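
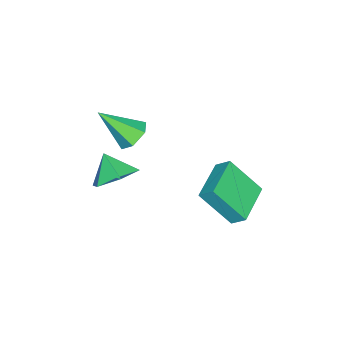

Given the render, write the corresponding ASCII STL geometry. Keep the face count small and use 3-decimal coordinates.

solid 
facet normal 0.344 0.592 -0.729
outer loop
vertex 3.86 -1.281 0.173
vertex 3.26 -1.779 -0.515
vertex 2.893 -0.946 -0.012
endloop
endfacet
facet normal -0.100 0.244 0.965
outer loop
vertex 3.86 -1.281 0.173
vertex 2.893 -0.946 -0.012
vertex 2.84 -2.501 0.375
endloop
endfacet
facet normal 0.344 0.592 -0.729
outer loop
vertex 2.893 -0.946 -0.012
vertex 3.26 -1.779 -0.515
vertex 2.293 -1.444 -0.7
endloop
endfacet
facet normal -0.800 0.170 0.575
outer loop
vertex 2.893 -0.946 -0.012
vertex 2.293 -1.444 -0.7
vertex 2.84 -2.501 0.375
endloop
endfacet
facet normal 0.344 0.592 -0.729
outer loop
vertex 2.293 -1.444 -0.7
vertex 3.26 -1.779 -0.515
vertex 2.66 -2.277 -1.203
endloop
endfacet
facet normal -0.904 -0.424 0.043
outer loop
vertex 2.293 -1.444 -0.7
vertex 2.66 -2.277 -1.203
vertex 2.84 -2.501 0.375
endloop
endfacet
facet normal 0.345 0.591 -0.729
outer loop
vertex 2.66 -2.277 -1.203
vertex 3.26 -1.779 -0.515
vertex 3.627 -2.612 -1.017
endloop
endfacet
facet normal -0.309 -0.946 -0.099
outer loop
vertex 2.66 -2.277 -1.203
vertex 3.627 -2.612 -1.017
vertex 2.84 -2.501 0.375
endloop
endfacet
facet normal 0.345 0.591 -0.729
outer loop
vertex 3.627 -2.612 -1.017
vertex 3.26 -1.779 -0.515
vertex 4.227 -2.114 -0.329
endloop
endfacet
facet normal 0.391 -0.873 0.291
outer loop
vertex 3.627 -2.612 -1.017
vertex 4.227 -2.114 -0.329
vertex 2.84 -2.501 0.375
endloop
endfacet
facet normal 0.345 0.591 -0.729
outer loop
vertex 4.227 -2.114 -0.329
vertex 3.26 -1.779 -0.515
vertex 3.86 -1.281 0.173
endloop
endfacet
facet normal 0.495 -0.278 0.823
outer loop
vertex 4.227 -2.114 -0.329
vertex 3.86 -1.281 0.173
vertex 2.84 -2.501 0.375
endloop
endfacet
facet normal -0.198 0.712 -0.674
outer loop
vertex 3.214 -1.063 1.759
vertex 2.516 -1.348 1.663
vertex 2.64 -0.815 2.19
endloop
endfacet
facet normal 0.654 0.349 0.671
outer loop
vertex 3.214 -1.063 1.759
vertex 2.64 -0.815 2.19
vertex 2.884 -2.672 2.917
endloop
endfacet
facet normal -0.198 0.712 -0.674
outer loop
vertex 2.64 -0.815 2.19
vertex 2.516 -1.348 1.663
vertex 1.942 -1.099 2.095
endloop
endfacet
facet normal -0.256 0.323 0.911
outer loop
vertex 2.64 -0.815 2.19
vertex 1.942 -1.099 2.095
vertex 2.884 -2.672 2.917
endloop
endfacet
facet normal -0.199 0.711 -0.674
outer loop
vertex 1.942 -1.099 2.095
vertex 2.516 -1.348 1.663
vertex 1.818 -1.633 1.568
endloop
endfacet
facet normal -0.845 -0.263 0.465
outer loop
vertex 1.942 -1.099 2.095
vertex 1.818 -1.633 1.568
vertex 2.884 -2.672 2.917
endloop
endfacet
facet normal -0.199 0.712 -0.673
outer loop
vertex 1.818 -1.633 1.568
vertex 2.516 -1.348 1.663
vertex 2.392 -1.881 1.136
endloop
endfacet
facet normal -0.522 -0.823 -0.221
outer loop
vertex 1.818 -1.633 1.568
vertex 2.392 -1.881 1.136
vertex 2.884 -2.672 2.917
endloop
endfacet
facet normal -0.197 0.712 -0.674
outer loop
vertex 2.392 -1.881 1.136
vertex 2.516 -1.348 1.663
vertex 3.09 -1.597 1.232
endloop
endfacet
facet normal 0.388 -0.798 -0.462
outer loop
vertex 2.392 -1.881 1.136
vertex 3.09 -1.597 1.232
vertex 2.884 -2.672 2.917
endloop
endfacet
facet normal -0.198 0.711 -0.674
outer loop
vertex 3.09 -1.597 1.232
vertex 2.516 -1.348 1.663
vertex 3.214 -1.063 1.759
endloop
endfacet
facet normal 0.977 -0.212 -0.016
outer loop
vertex 3.09 -1.597 1.232
vertex 3.214 -1.063 1.759
vertex 2.884 -2.672 2.917
endloop
endfacet
facet normal -0.993 -0.044 0.109
outer loop
vertex -0.255 1.511 -1.31
vertex -0.481 2.825 -2.828
vertex -0.286 0.889 -1.843
endloop
endfacet
facet normal 0.112 -0.650 0.752
outer loop
vertex 1.621 0.975 -2.052
vertex -0.255 1.511 -1.31
vertex -0.286 0.889 -1.843
endloop
endfacet
facet normal -0.993 -0.045 0.108
outer loop
vertex -0.286 0.889 -1.843
vertex -0.481 2.825 -2.828
vertex -0.511 2.203 -3.361
endloop
endfacet
facet normal -0.037 -0.758 -0.651
outer loop
vertex -0.511 2.203 -3.361
vertex 1.621 0.975 -2.052
vertex -0.286 0.889 -1.843
endloop
endfacet
facet normal 0.037 0.758 0.651
outer loop
vertex -0.255 1.511 -1.31
vertex 1.426 2.911 -3.037
vertex -0.481 2.825 -2.828
endloop
endfacet
facet normal 0.112 -0.650 0.752
outer loop
vertex 1.651 1.597 -1.519
vertex -0.255 1.511 -1.31
vertex 1.621 0.975 -2.052
endloop
endfacet
facet normal 0.037 0.758 0.651
outer loop
vertex 1.651 1.597 -1.519
vertex 1.426 2.911 -3.037
vertex -0.255 1.511 -1.31
endloop
endfacet
facet normal -0.112 0.650 -0.752
outer loop
vertex -0.481 2.825 -2.828
vertex 1.426 2.911 -3.037
vertex -0.511 2.203 -3.361
endloop
endfacet
facet normal -0.037 -0.758 -0.651
outer loop
vertex 1.395 2.289 -3.57
vertex 1.621 0.975 -2.052
vertex -0.511 2.203 -3.361
endloop
endfacet
facet normal -0.112 0.650 -0.752
outer loop
vertex -0.511 2.203 -3.361
vertex 1.426 2.911 -3.037
vertex 1.395 2.289 -3.57
endloop
endfacet
facet normal 0.993 0.045 -0.109
outer loop
vertex 1.395 2.289 -3.57
vertex 1.651 1.597 -1.519
vertex 1.621 0.975 -2.052
endloop
endfacet
facet normal 0.993 0.044 -0.109
outer loop
vertex 1.426 2.911 -3.037
vertex 1.651 1.597 -1.519
vertex 1.395 2.289 -3.57
endloop
endfacet

endsolid


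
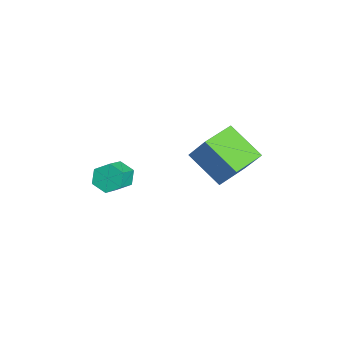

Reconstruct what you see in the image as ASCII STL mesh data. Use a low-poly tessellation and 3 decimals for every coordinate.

solid 
facet normal -0.751 0.420 -0.509
outer loop
vertex -3.672 -1.922 -3.64
vertex -4.04 -1.767 -2.969
vertex -3.544 -1.246 -3.271
endloop
endfacet
facet normal 0.640 0.272 -0.719
outer loop
vertex -3.672 -1.922 -3.64
vertex -3.544 -1.246 -3.271
vertex -2.553 -2.547 -2.881
endloop
endfacet
facet normal 0.639 0.271 -0.720
outer loop
vertex -2.553 -2.547 -2.881
vertex -3.544 -1.246 -3.271
vertex -2.424 -1.872 -2.513
endloop
endfacet
facet normal 0.751 -0.421 0.508
outer loop
vertex -2.553 -2.547 -2.881
vertex -2.424 -1.872 -2.513
vertex -2.92 -2.393 -2.211
endloop
endfacet
facet normal -0.751 0.420 -0.509
outer loop
vertex -3.544 -1.246 -3.271
vertex -4.04 -1.767 -2.969
vertex -3.912 -1.092 -2.601
endloop
endfacet
facet normal 0.461 0.886 0.050
outer loop
vertex -3.544 -1.246 -3.271
vertex -3.912 -1.092 -2.601
vertex -2.424 -1.872 -2.513
endloop
endfacet
facet normal 0.461 0.886 0.049
outer loop
vertex -2.424 -1.872 -2.513
vertex -3.912 -1.092 -2.601
vertex -2.792 -1.717 -1.843
endloop
endfacet
facet normal 0.751 -0.420 0.510
outer loop
vertex -2.424 -1.872 -2.513
vertex -2.792 -1.717 -1.843
vertex -2.92 -2.393 -2.211
endloop
endfacet
facet normal -0.752 0.420 -0.508
outer loop
vertex -3.912 -1.092 -2.601
vertex -4.04 -1.767 -2.969
vertex -4.407 -1.613 -2.299
endloop
endfacet
facet normal -0.178 0.614 0.769
outer loop
vertex -3.912 -1.092 -2.601
vertex -4.407 -1.613 -2.299
vertex -2.792 -1.717 -1.843
endloop
endfacet
facet normal -0.177 0.615 0.768
outer loop
vertex -2.792 -1.717 -1.843
vertex -4.407 -1.613 -2.299
vertex -3.288 -2.238 -1.54
endloop
endfacet
facet normal 0.752 -0.419 0.509
outer loop
vertex -2.792 -1.717 -1.843
vertex -3.288 -2.238 -1.54
vertex -2.92 -2.393 -2.211
endloop
endfacet
facet normal -0.751 0.421 -0.508
outer loop
vertex -4.407 -1.613 -2.299
vertex -4.04 -1.767 -2.969
vertex -4.536 -2.288 -2.667
endloop
endfacet
facet normal -0.639 -0.270 0.720
outer loop
vertex -4.407 -1.613 -2.299
vertex -4.536 -2.288 -2.667
vertex -3.288 -2.238 -1.54
endloop
endfacet
facet normal -0.639 -0.272 0.720
outer loop
vertex -3.288 -2.238 -1.54
vertex -4.536 -2.288 -2.667
vertex -3.416 -2.914 -1.909
endloop
endfacet
facet normal 0.751 -0.420 0.509
outer loop
vertex -3.288 -2.238 -1.54
vertex -3.416 -2.914 -1.909
vertex -2.92 -2.393 -2.211
endloop
endfacet
facet normal -0.751 0.420 -0.510
outer loop
vertex -4.536 -2.288 -2.667
vertex -4.04 -1.767 -2.969
vertex -4.168 -2.443 -3.337
endloop
endfacet
facet normal -0.462 -0.886 -0.049
outer loop
vertex -4.536 -2.288 -2.667
vertex -4.168 -2.443 -3.337
vertex -3.416 -2.914 -1.909
endloop
endfacet
facet normal -0.461 -0.886 -0.050
outer loop
vertex -3.416 -2.914 -1.909
vertex -4.168 -2.443 -3.337
vertex -3.048 -3.068 -2.579
endloop
endfacet
facet normal 0.751 -0.420 0.509
outer loop
vertex -3.416 -2.914 -1.909
vertex -3.048 -3.068 -2.579
vertex -2.92 -2.393 -2.211
endloop
endfacet
facet normal -0.752 0.419 -0.509
outer loop
vertex -4.168 -2.443 -3.337
vertex -4.04 -1.767 -2.969
vertex -3.672 -1.922 -3.64
endloop
endfacet
facet normal 0.177 -0.615 -0.768
outer loop
vertex -4.168 -2.443 -3.337
vertex -3.672 -1.922 -3.64
vertex -3.048 -3.068 -2.579
endloop
endfacet
facet normal 0.178 -0.615 -0.769
outer loop
vertex -3.048 -3.068 -2.579
vertex -3.672 -1.922 -3.64
vertex -2.553 -2.547 -2.881
endloop
endfacet
facet normal 0.752 -0.420 0.508
outer loop
vertex -3.048 -3.068 -2.579
vertex -2.553 -2.547 -2.881
vertex -2.92 -2.393 -2.211
endloop
endfacet
facet normal -0.441 -0.365 -0.820
outer loop
vertex -2.736 1.139 -0.982
vertex -3.923 2.506 -0.953
vertex -1.467 2.266 -2.167
endloop
endfacet
facet normal 0.655 -0.755 -0.016
outer loop
vertex -0.757 2.854 -0.847
vertex -2.736 1.139 -0.982
vertex -1.467 2.266 -2.167
endloop
endfacet
facet normal -0.441 -0.365 -0.820
outer loop
vertex -1.467 2.266 -2.167
vertex -3.923 2.506 -0.953
vertex -2.654 3.633 -2.138
endloop
endfacet
facet normal 0.613 0.545 -0.572
outer loop
vertex -2.654 3.633 -2.138
vertex -0.757 2.854 -0.847
vertex -1.467 2.266 -2.167
endloop
endfacet
facet normal -0.613 -0.545 0.572
outer loop
vertex -2.736 1.139 -0.982
vertex -3.213 3.094 0.367
vertex -3.923 2.506 -0.953
endloop
endfacet
facet normal 0.655 -0.755 -0.016
outer loop
vertex -2.026 1.727 0.338
vertex -2.736 1.139 -0.982
vertex -0.757 2.854 -0.847
endloop
endfacet
facet normal -0.613 -0.545 0.572
outer loop
vertex -2.026 1.727 0.338
vertex -3.213 3.094 0.367
vertex -2.736 1.139 -0.982
endloop
endfacet
facet normal -0.655 0.755 0.016
outer loop
vertex -3.923 2.506 -0.953
vertex -3.213 3.094 0.367
vertex -2.654 3.633 -2.138
endloop
endfacet
facet normal 0.613 0.545 -0.572
outer loop
vertex -1.944 4.221 -0.818
vertex -0.757 2.854 -0.847
vertex -2.654 3.633 -2.138
endloop
endfacet
facet normal -0.655 0.755 0.016
outer loop
vertex -2.654 3.633 -2.138
vertex -3.213 3.094 0.367
vertex -1.944 4.221 -0.818
endloop
endfacet
facet normal 0.441 0.365 0.820
outer loop
vertex -1.944 4.221 -0.818
vertex -2.026 1.727 0.338
vertex -0.757 2.854 -0.847
endloop
endfacet
facet normal 0.441 0.365 0.820
outer loop
vertex -3.213 3.094 0.367
vertex -2.026 1.727 0.338
vertex -1.944 4.221 -0.818
endloop
endfacet

endsolid


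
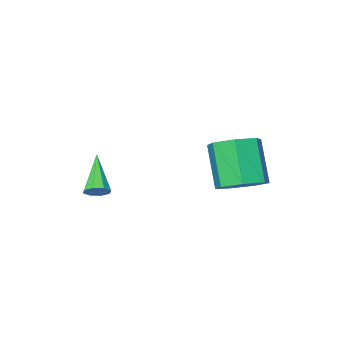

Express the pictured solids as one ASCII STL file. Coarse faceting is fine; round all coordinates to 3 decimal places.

solid 
facet normal 0.136 0.490 -0.861
outer loop
vertex -1.468 2.607 3.231
vertex -2.46 2.507 3.018
vertex -1.991 3.26 3.52
endloop
endfacet
facet normal 0.795 0.465 0.389
outer loop
vertex -1.468 2.607 3.231
vertex -1.991 3.26 3.52
vertex -1.747 1.594 5.014
endloop
endfacet
facet normal 0.795 0.465 0.389
outer loop
vertex -1.747 1.594 5.014
vertex -1.991 3.26 3.52
vertex -2.27 2.247 5.303
endloop
endfacet
facet normal -0.134 -0.489 0.862
outer loop
vertex -1.747 1.594 5.014
vertex -2.27 2.247 5.303
vertex -2.74 1.493 4.802
endloop
endfacet
facet normal 0.136 0.490 -0.861
outer loop
vertex -1.991 3.26 3.52
vertex -2.46 2.507 3.018
vertex -2.867 3.346 3.431
endloop
endfacet
facet normal 0.035 0.867 0.498
outer loop
vertex -1.991 3.26 3.52
vertex -2.867 3.346 3.431
vertex -2.27 2.247 5.303
endloop
endfacet
facet normal 0.035 0.867 0.498
outer loop
vertex -2.27 2.247 5.303
vertex -2.867 3.346 3.431
vertex -3.146 2.333 5.215
endloop
endfacet
facet normal -0.135 -0.489 0.862
outer loop
vertex -2.27 2.247 5.303
vertex -3.146 2.333 5.215
vertex -2.74 1.493 4.802
endloop
endfacet
facet normal 0.134 0.489 -0.862
outer loop
vertex -2.867 3.346 3.431
vertex -2.46 2.507 3.018
vertex -3.437 2.799 3.032
endloop
endfacet
facet normal -0.753 0.616 0.232
outer loop
vertex -2.867 3.346 3.431
vertex -3.437 2.799 3.032
vertex -3.146 2.333 5.215
endloop
endfacet
facet normal -0.753 0.616 0.232
outer loop
vertex -3.146 2.333 5.215
vertex -3.437 2.799 3.032
vertex -3.717 1.786 4.815
endloop
endfacet
facet normal -0.135 -0.489 0.862
outer loop
vertex -3.146 2.333 5.215
vertex -3.717 1.786 4.815
vertex -2.74 1.493 4.802
endloop
endfacet
facet normal 0.134 0.489 -0.862
outer loop
vertex -3.437 2.799 3.032
vertex -2.46 2.507 3.018
vertex -3.272 2.032 2.622
endloop
endfacet
facet normal -0.973 -0.098 -0.208
outer loop
vertex -3.437 2.799 3.032
vertex -3.272 2.032 2.622
vertex -3.717 1.786 4.815
endloop
endfacet
facet normal -0.973 -0.099 -0.209
outer loop
vertex -3.717 1.786 4.815
vertex -3.272 2.032 2.622
vertex -3.551 1.019 4.405
endloop
endfacet
facet normal -0.135 -0.490 0.861
outer loop
vertex -3.717 1.786 4.815
vertex -3.551 1.019 4.405
vertex -2.74 1.493 4.802
endloop
endfacet
facet normal 0.135 0.489 -0.862
outer loop
vertex -3.272 2.032 2.622
vertex -2.46 2.507 3.018
vertex -2.495 1.622 2.511
endloop
endfacet
facet normal -0.460 -0.739 -0.492
outer loop
vertex -3.272 2.032 2.622
vertex -2.495 1.622 2.511
vertex -3.551 1.019 4.405
endloop
endfacet
facet normal -0.461 -0.739 -0.492
outer loop
vertex -3.551 1.019 4.405
vertex -2.495 1.622 2.511
vertex -2.775 0.609 4.294
endloop
endfacet
facet normal -0.135 -0.490 0.861
outer loop
vertex -3.551 1.019 4.405
vertex -2.775 0.609 4.294
vertex -2.74 1.493 4.802
endloop
endfacet
facet normal 0.135 0.488 -0.862
outer loop
vertex -2.495 1.622 2.511
vertex -2.46 2.507 3.018
vertex -1.692 1.878 2.782
endloop
endfacet
facet normal 0.399 -0.823 -0.405
outer loop
vertex -2.495 1.622 2.511
vertex -1.692 1.878 2.782
vertex -2.775 0.609 4.294
endloop
endfacet
facet normal 0.399 -0.823 -0.405
outer loop
vertex -2.775 0.609 4.294
vertex -1.692 1.878 2.782
vertex -1.972 0.865 4.565
endloop
endfacet
facet normal -0.135 -0.490 0.861
outer loop
vertex -2.775 0.609 4.294
vertex -1.972 0.865 4.565
vertex -2.74 1.493 4.802
endloop
endfacet
facet normal 0.136 0.489 -0.862
outer loop
vertex -1.692 1.878 2.782
vertex -2.46 2.507 3.018
vertex -1.468 2.607 3.231
endloop
endfacet
facet normal 0.958 -0.287 -0.012
outer loop
vertex -1.692 1.878 2.782
vertex -1.468 2.607 3.231
vertex -1.972 0.865 4.565
endloop
endfacet
facet normal 0.958 -0.287 -0.013
outer loop
vertex -1.972 0.865 4.565
vertex -1.468 2.607 3.231
vertex -1.747 1.594 5.014
endloop
endfacet
facet normal -0.134 -0.489 0.862
outer loop
vertex -1.972 0.865 4.565
vertex -1.747 1.594 5.014
vertex -2.74 1.493 4.802
endloop
endfacet
facet normal 0.345 0.630 -0.696
outer loop
vertex 2.191 -0.261 2.899
vertex 1.896 -0.505 2.532
vertex 1.821 -0.098 2.863
endloop
endfacet
facet normal 0.130 0.486 0.864
outer loop
vertex 2.191 -0.261 2.899
vertex 1.821 -0.098 2.863
vertex 1.244 -1.695 3.848
endloop
endfacet
facet normal 0.344 0.630 -0.696
outer loop
vertex 1.821 -0.098 2.863
vertex 1.896 -0.505 2.532
vertex 1.495 -0.173 2.634
endloop
endfacet
facet normal -0.555 0.573 0.603
outer loop
vertex 1.821 -0.098 2.863
vertex 1.495 -0.173 2.634
vertex 1.244 -1.695 3.848
endloop
endfacet
facet normal 0.344 0.630 -0.697
outer loop
vertex 1.495 -0.173 2.634
vertex 1.896 -0.505 2.532
vertex 1.404 -0.443 2.345
endloop
endfacet
facet normal -0.969 0.231 0.089
outer loop
vertex 1.495 -0.173 2.634
vertex 1.404 -0.443 2.345
vertex 1.244 -1.695 3.848
endloop
endfacet
facet normal 0.344 0.629 -0.697
outer loop
vertex 1.404 -0.443 2.345
vertex 1.896 -0.505 2.532
vertex 1.601 -0.749 2.166
endloop
endfacet
facet normal -0.864 -0.338 -0.373
outer loop
vertex 1.404 -0.443 2.345
vertex 1.601 -0.749 2.166
vertex 1.244 -1.695 3.848
endloop
endfacet
facet normal 0.344 0.629 -0.697
outer loop
vertex 1.601 -0.749 2.166
vertex 1.896 -0.505 2.532
vertex 1.97 -0.912 2.201
endloop
endfacet
facet normal -0.305 -0.801 -0.515
outer loop
vertex 1.601 -0.749 2.166
vertex 1.97 -0.912 2.201
vertex 1.244 -1.695 3.848
endloop
endfacet
facet normal 0.343 0.629 -0.697
outer loop
vertex 1.97 -0.912 2.201
vertex 1.896 -0.505 2.532
vertex 2.296 -0.836 2.43
endloop
endfacet
facet normal 0.384 -0.888 -0.253
outer loop
vertex 1.97 -0.912 2.201
vertex 2.296 -0.836 2.43
vertex 1.244 -1.695 3.848
endloop
endfacet
facet normal 0.345 0.631 -0.695
outer loop
vertex 2.296 -0.836 2.43
vertex 1.896 -0.505 2.532
vertex 2.388 -0.567 2.72
endloop
endfacet
facet normal 0.795 -0.549 0.257
outer loop
vertex 2.296 -0.836 2.43
vertex 2.388 -0.567 2.72
vertex 1.244 -1.695 3.848
endloop
endfacet
facet normal 0.345 0.629 -0.696
outer loop
vertex 2.388 -0.567 2.72
vertex 1.896 -0.505 2.532
vertex 2.191 -0.261 2.899
endloop
endfacet
facet normal 0.691 0.022 0.723
outer loop
vertex 2.388 -0.567 2.72
vertex 2.191 -0.261 2.899
vertex 1.244 -1.695 3.848
endloop
endfacet

endsolid


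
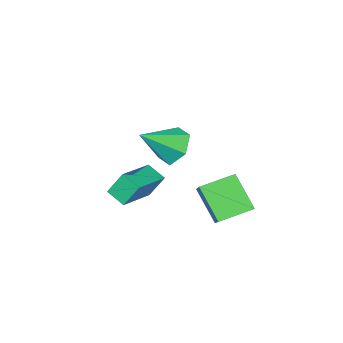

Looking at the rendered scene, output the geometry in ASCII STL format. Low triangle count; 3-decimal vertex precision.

solid 
facet normal -0.870 0.392 0.299
outer loop
vertex -1.857 -0.723 -1.972
vertex -0.777 0.67 -0.655
vertex -1.77 0.572 -3.414
endloop
endfacet
facet normal -0.491 -0.633 -0.598
outer loop
vertex -0.343 -0.07 -3.905
vertex -1.857 -0.723 -1.972
vertex -1.77 0.572 -3.414
endloop
endfacet
facet normal -0.870 0.392 0.299
outer loop
vertex -1.77 0.572 -3.414
vertex -0.777 0.67 -0.655
vertex -0.69 1.965 -2.097
endloop
endfacet
facet normal 0.045 0.668 -0.743
outer loop
vertex -0.69 1.965 -2.097
vertex -0.343 -0.07 -3.905
vertex -1.77 0.572 -3.414
endloop
endfacet
facet normal -0.045 -0.668 0.743
outer loop
vertex -1.857 -0.723 -1.972
vertex 0.65 0.028 -1.146
vertex -0.777 0.67 -0.655
endloop
endfacet
facet normal -0.491 -0.633 -0.598
outer loop
vertex -0.43 -1.365 -2.463
vertex -1.857 -0.723 -1.972
vertex -0.343 -0.07 -3.905
endloop
endfacet
facet normal -0.045 -0.668 0.743
outer loop
vertex -0.43 -1.365 -2.463
vertex 0.65 0.028 -1.146
vertex -1.857 -0.723 -1.972
endloop
endfacet
facet normal 0.491 0.633 0.598
outer loop
vertex -0.777 0.67 -0.655
vertex 0.65 0.028 -1.146
vertex -0.69 1.965 -2.097
endloop
endfacet
facet normal 0.045 0.668 -0.743
outer loop
vertex 0.737 1.323 -2.588
vertex -0.343 -0.07 -3.905
vertex -0.69 1.965 -2.097
endloop
endfacet
facet normal 0.491 0.633 0.598
outer loop
vertex -0.69 1.965 -2.097
vertex 0.65 0.028 -1.146
vertex 0.737 1.323 -2.588
endloop
endfacet
facet normal 0.870 -0.392 -0.299
outer loop
vertex 0.737 1.323 -2.588
vertex -0.43 -1.365 -2.463
vertex -0.343 -0.07 -3.905
endloop
endfacet
facet normal 0.870 -0.392 -0.299
outer loop
vertex 0.65 0.028 -1.146
vertex -0.43 -1.365 -2.463
vertex 0.737 1.323 -2.588
endloop
endfacet
facet normal -0.786 0.250 -0.565
outer loop
vertex 2.776 0.638 1.379
vertex 2.164 0.197 2.036
vertex 2.397 1.164 2.14
endloop
endfacet
facet normal 0.778 0.627 -0.046
outer loop
vertex 2.776 0.638 1.379
vertex 2.397 1.164 2.14
vertex 3.596 -0.257 3.064
endloop
endfacet
facet normal -0.786 0.250 -0.565
outer loop
vertex 2.397 1.164 2.14
vertex 2.164 0.197 2.036
vertex 1.785 0.724 2.797
endloop
endfacet
facet normal 0.262 0.671 0.693
outer loop
vertex 2.397 1.164 2.14
vertex 1.785 0.724 2.797
vertex 3.596 -0.257 3.064
endloop
endfacet
facet normal -0.787 0.249 -0.565
outer loop
vertex 1.785 0.724 2.797
vertex 2.164 0.197 2.036
vertex 1.553 -0.243 2.693
endloop
endfacet
facet normal -0.179 -0.063 0.982
outer loop
vertex 1.785 0.724 2.797
vertex 1.553 -0.243 2.693
vertex 3.596 -0.257 3.064
endloop
endfacet
facet normal -0.787 0.249 -0.565
outer loop
vertex 1.553 -0.243 2.693
vertex 2.164 0.197 2.036
vertex 1.932 -0.77 1.932
endloop
endfacet
facet normal -0.102 -0.841 0.531
outer loop
vertex 1.553 -0.243 2.693
vertex 1.932 -0.77 1.932
vertex 3.596 -0.257 3.064
endloop
endfacet
facet normal -0.787 0.249 -0.564
outer loop
vertex 1.932 -0.77 1.932
vertex 2.164 0.197 2.036
vertex 2.543 -0.329 1.275
endloop
endfacet
facet normal 0.415 -0.886 -0.209
outer loop
vertex 1.932 -0.77 1.932
vertex 2.543 -0.329 1.275
vertex 3.596 -0.257 3.064
endloop
endfacet
facet normal -0.786 0.250 -0.565
outer loop
vertex 2.543 -0.329 1.275
vertex 2.164 0.197 2.036
vertex 2.776 0.638 1.379
endloop
endfacet
facet normal 0.854 -0.152 -0.497
outer loop
vertex 2.543 -0.329 1.275
vertex 2.776 0.638 1.379
vertex 3.596 -0.257 3.064
endloop
endfacet
facet normal -0.334 0.378 0.863
outer loop
vertex 0.153 -3.81 -1.884
vertex 2.052 -3.248 -1.395
vertex 0.003 -2.909 -2.337
endloop
endfacet
facet normal -0.931 -0.276 -0.240
outer loop
vertex 0.448 -3.412 -3.485
vertex 0.153 -3.81 -1.884
vertex 0.003 -2.909 -2.337
endloop
endfacet
facet normal -0.334 0.378 0.863
outer loop
vertex 0.003 -2.909 -2.337
vertex 2.052 -3.248 -1.395
vertex 1.902 -2.347 -1.848
endloop
endfacet
facet normal -0.147 0.884 -0.444
outer loop
vertex 1.902 -2.347 -1.848
vertex 0.448 -3.412 -3.485
vertex 0.003 -2.909 -2.337
endloop
endfacet
facet normal 0.147 -0.884 0.444
outer loop
vertex 0.153 -3.81 -1.884
vertex 2.497 -3.751 -2.543
vertex 2.052 -3.248 -1.395
endloop
endfacet
facet normal -0.931 -0.276 -0.240
outer loop
vertex 0.598 -4.313 -3.032
vertex 0.153 -3.81 -1.884
vertex 0.448 -3.412 -3.485
endloop
endfacet
facet normal 0.147 -0.884 0.444
outer loop
vertex 0.598 -4.313 -3.032
vertex 2.497 -3.751 -2.543
vertex 0.153 -3.81 -1.884
endloop
endfacet
facet normal 0.931 0.276 0.240
outer loop
vertex 2.052 -3.248 -1.395
vertex 2.497 -3.751 -2.543
vertex 1.902 -2.347 -1.848
endloop
endfacet
facet normal -0.147 0.884 -0.444
outer loop
vertex 2.347 -2.85 -2.996
vertex 0.448 -3.412 -3.485
vertex 1.902 -2.347 -1.848
endloop
endfacet
facet normal 0.931 0.276 0.240
outer loop
vertex 1.902 -2.347 -1.848
vertex 2.497 -3.751 -2.543
vertex 2.347 -2.85 -2.996
endloop
endfacet
facet normal 0.334 -0.378 -0.863
outer loop
vertex 2.347 -2.85 -2.996
vertex 0.598 -4.313 -3.032
vertex 0.448 -3.412 -3.485
endloop
endfacet
facet normal 0.334 -0.378 -0.863
outer loop
vertex 2.497 -3.751 -2.543
vertex 0.598 -4.313 -3.032
vertex 2.347 -2.85 -2.996
endloop
endfacet

endsolid


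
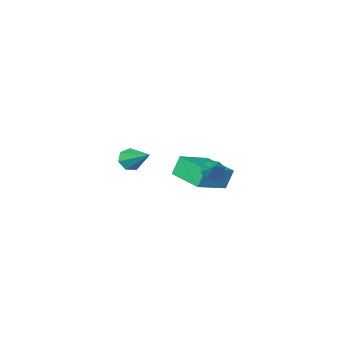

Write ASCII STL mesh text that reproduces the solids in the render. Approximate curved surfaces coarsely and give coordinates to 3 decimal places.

solid 
facet normal -0.407 -0.701 -0.586
outer loop
vertex -1.38 0.385 1.374
vertex -1.71 0.789 1.12
vertex -1.184 0.567 1.02
endloop
endfacet
facet normal 0.896 -0.255 0.365
outer loop
vertex -1.38 0.385 1.374
vertex -1.184 0.567 1.02
vertex -1.21 1.651 1.84
endloop
endfacet
facet normal -0.407 -0.701 -0.585
outer loop
vertex -1.184 0.567 1.02
vertex -1.71 0.789 1.12
vertex -1.296 0.879 0.724
endloop
endfacet
facet normal 0.967 0.167 -0.190
outer loop
vertex -1.184 0.567 1.02
vertex -1.296 0.879 0.724
vertex -1.21 1.651 1.84
endloop
endfacet
facet normal -0.408 -0.701 -0.585
outer loop
vertex -1.296 0.879 0.724
vertex -1.71 0.789 1.12
vertex -1.651 1.138 0.661
endloop
endfacet
facet normal 0.567 0.656 -0.498
outer loop
vertex -1.296 0.879 0.724
vertex -1.651 1.138 0.661
vertex -1.21 1.651 1.84
endloop
endfacet
facet normal -0.405 -0.702 -0.586
outer loop
vertex -1.651 1.138 0.661
vertex -1.71 0.789 1.12
vertex -2.041 1.192 0.866
endloop
endfacet
facet normal -0.070 0.924 -0.376
outer loop
vertex -1.651 1.138 0.661
vertex -2.041 1.192 0.866
vertex -1.21 1.651 1.84
endloop
endfacet
facet normal -0.408 -0.703 -0.583
outer loop
vertex -2.041 1.192 0.866
vertex -1.71 0.789 1.12
vertex -2.237 1.011 1.221
endloop
endfacet
facet normal -0.569 0.816 0.101
outer loop
vertex -2.041 1.192 0.866
vertex -2.237 1.011 1.221
vertex -1.21 1.651 1.84
endloop
endfacet
facet normal -0.407 -0.700 -0.586
outer loop
vertex -2.237 1.011 1.221
vertex -1.71 0.789 1.12
vertex -2.125 0.699 1.516
endloop
endfacet
facet normal -0.642 0.393 0.659
outer loop
vertex -2.237 1.011 1.221
vertex -2.125 0.699 1.516
vertex -1.21 1.651 1.84
endloop
endfacet
facet normal -0.407 -0.701 -0.586
outer loop
vertex -2.125 0.699 1.516
vertex -1.71 0.789 1.12
vertex -1.77 0.44 1.579
endloop
endfacet
facet normal -0.242 -0.096 0.966
outer loop
vertex -2.125 0.699 1.516
vertex -1.77 0.44 1.579
vertex -1.21 1.651 1.84
endloop
endfacet
facet normal -0.407 -0.701 -0.586
outer loop
vertex -1.77 0.44 1.579
vertex -1.71 0.789 1.12
vertex -1.38 0.385 1.374
endloop
endfacet
facet normal 0.393 -0.364 0.845
outer loop
vertex -1.77 0.44 1.579
vertex -1.38 0.385 1.374
vertex -1.21 1.651 1.84
endloop
endfacet
facet normal -0.923 -0.133 -0.360
outer loop
vertex -4.608 -3.753 -0.661
vertex -4.817 -1.843 -0.833
vertex -4.169 -3.805 -1.766
endloop
endfacet
facet normal 0.109 -0.990 0.090
outer loop
vertex -2.323 -3.537 -1.047
vertex -4.608 -3.753 -0.661
vertex -4.169 -3.805 -1.766
endloop
endfacet
facet normal -0.923 -0.134 -0.360
outer loop
vertex -4.169 -3.805 -1.766
vertex -4.817 -1.843 -0.833
vertex -4.379 -1.894 -1.939
endloop
endfacet
facet normal 0.368 -0.044 -0.929
outer loop
vertex -4.379 -1.894 -1.939
vertex -2.323 -3.537 -1.047
vertex -4.169 -3.805 -1.766
endloop
endfacet
facet normal -0.368 0.043 0.929
outer loop
vertex -4.608 -3.753 -0.661
vertex -2.971 -1.575 -0.114
vertex -4.817 -1.843 -0.833
endloop
endfacet
facet normal 0.109 -0.990 0.089
outer loop
vertex -2.761 -3.486 0.059
vertex -4.608 -3.753 -0.661
vertex -2.323 -3.537 -1.047
endloop
endfacet
facet normal -0.368 0.044 0.929
outer loop
vertex -2.761 -3.486 0.059
vertex -2.971 -1.575 -0.114
vertex -4.608 -3.753 -0.661
endloop
endfacet
facet normal -0.109 0.990 -0.089
outer loop
vertex -4.817 -1.843 -0.833
vertex -2.971 -1.575 -0.114
vertex -4.379 -1.894 -1.939
endloop
endfacet
facet normal 0.368 -0.043 -0.929
outer loop
vertex -2.532 -1.627 -1.219
vertex -2.323 -3.537 -1.047
vertex -4.379 -1.894 -1.939
endloop
endfacet
facet normal -0.108 0.990 -0.090
outer loop
vertex -4.379 -1.894 -1.939
vertex -2.971 -1.575 -0.114
vertex -2.532 -1.627 -1.219
endloop
endfacet
facet normal 0.924 0.133 0.360
outer loop
vertex -2.532 -1.627 -1.219
vertex -2.761 -3.486 0.059
vertex -2.323 -3.537 -1.047
endloop
endfacet
facet normal 0.923 0.134 0.360
outer loop
vertex -2.971 -1.575 -0.114
vertex -2.761 -3.486 0.059
vertex -2.532 -1.627 -1.219
endloop
endfacet
facet normal 0.009 -0.864 -0.504
outer loop
vertex 3.057 0.165 2.718
vertex 2.408 0.179 2.683
vertex 2.842 0.426 2.267
endloop
endfacet
facet normal 0.877 0.456 -0.154
outer loop
vertex 3.057 0.165 2.718
vertex 2.842 0.426 2.267
vertex 2.392 1.741 3.597
endloop
endfacet
facet normal 0.009 -0.864 -0.504
outer loop
vertex 2.842 0.426 2.267
vertex 2.408 0.179 2.683
vertex 2.3 0.501 2.129
endloop
endfacet
facet normal 0.262 0.729 -0.632
outer loop
vertex 2.842 0.426 2.267
vertex 2.3 0.501 2.129
vertex 2.392 1.741 3.597
endloop
endfacet
facet normal 0.009 -0.864 -0.504
outer loop
vertex 2.3 0.501 2.129
vertex 2.408 0.179 2.683
vertex 1.84 0.333 2.409
endloop
endfacet
facet normal -0.553 0.653 -0.517
outer loop
vertex 2.3 0.501 2.129
vertex 1.84 0.333 2.409
vertex 2.392 1.741 3.597
endloop
endfacet
facet normal 0.009 -0.864 -0.504
outer loop
vertex 1.84 0.333 2.409
vertex 2.408 0.179 2.683
vertex 1.808 0.049 2.895
endloop
endfacet
facet normal -0.953 0.286 0.104
outer loop
vertex 1.84 0.333 2.409
vertex 1.808 0.049 2.895
vertex 2.392 1.741 3.597
endloop
endfacet
facet normal 0.009 -0.863 -0.505
outer loop
vertex 1.808 0.049 2.895
vertex 2.408 0.179 2.683
vertex 2.228 -0.138 3.222
endloop
endfacet
facet normal -0.638 -0.097 0.764
outer loop
vertex 1.808 0.049 2.895
vertex 2.228 -0.138 3.222
vertex 2.392 1.741 3.597
endloop
endfacet
facet normal 0.009 -0.863 -0.505
outer loop
vertex 2.228 -0.138 3.222
vertex 2.408 0.179 2.683
vertex 2.784 -0.086 3.143
endloop
endfacet
facet normal 0.157 -0.206 0.966
outer loop
vertex 2.228 -0.138 3.222
vertex 2.784 -0.086 3.143
vertex 2.392 1.741 3.597
endloop
endfacet
facet normal 0.009 -0.863 -0.504
outer loop
vertex 2.784 -0.086 3.143
vertex 2.408 0.179 2.683
vertex 3.057 0.165 2.718
endloop
endfacet
facet normal 0.830 0.040 0.557
outer loop
vertex 2.784 -0.086 3.143
vertex 3.057 0.165 2.718
vertex 2.392 1.741 3.597
endloop
endfacet

endsolid


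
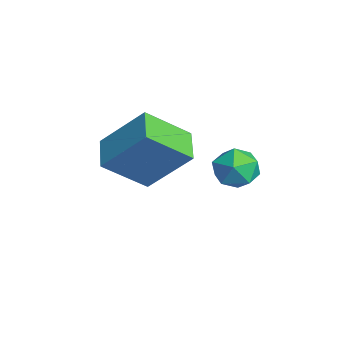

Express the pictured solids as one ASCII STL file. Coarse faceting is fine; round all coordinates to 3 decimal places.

solid 
facet normal -0.944 0.185 0.275
outer loop
vertex -2.761 0.354 0.083
vertex -2.128 1.514 1.476
vertex -2.816 1.703 -1.015
endloop
endfacet
facet normal -0.330 -0.604 -0.726
outer loop
vertex -1.712 1.486 -1.336
vertex -2.761 0.354 0.083
vertex -2.816 1.703 -1.015
endloop
endfacet
facet normal -0.944 0.185 0.275
outer loop
vertex -2.816 1.703 -1.015
vertex -2.128 1.514 1.476
vertex -2.183 2.863 0.378
endloop
endfacet
facet normal -0.031 0.775 -0.631
outer loop
vertex -2.183 2.863 0.378
vertex -1.712 1.486 -1.336
vertex -2.816 1.703 -1.015
endloop
endfacet
facet normal 0.031 -0.775 0.631
outer loop
vertex -2.761 0.354 0.083
vertex -1.024 1.297 1.155
vertex -2.128 1.514 1.476
endloop
endfacet
facet normal -0.330 -0.604 -0.726
outer loop
vertex -1.657 0.137 -0.238
vertex -2.761 0.354 0.083
vertex -1.712 1.486 -1.336
endloop
endfacet
facet normal 0.031 -0.775 0.631
outer loop
vertex -1.657 0.137 -0.238
vertex -1.024 1.297 1.155
vertex -2.761 0.354 0.083
endloop
endfacet
facet normal 0.330 0.604 0.726
outer loop
vertex -2.128 1.514 1.476
vertex -1.024 1.297 1.155
vertex -2.183 2.863 0.378
endloop
endfacet
facet normal -0.031 0.775 -0.631
outer loop
vertex -1.079 2.646 0.057
vertex -1.712 1.486 -1.336
vertex -2.183 2.863 0.378
endloop
endfacet
facet normal 0.330 0.604 0.726
outer loop
vertex -2.183 2.863 0.378
vertex -1.024 1.297 1.155
vertex -1.079 2.646 0.057
endloop
endfacet
facet normal 0.944 -0.185 -0.275
outer loop
vertex -1.079 2.646 0.057
vertex -1.657 0.137 -0.238
vertex -1.712 1.486 -1.336
endloop
endfacet
facet normal 0.944 -0.185 -0.275
outer loop
vertex -1.024 1.297 1.155
vertex -1.657 0.137 -0.238
vertex -1.079 2.646 0.057
endloop
endfacet
facet normal 0.000 0.975 0.224
outer loop
vertex 1.182 3.885 0.663
vertex 0.706 3.756 1.224
vertex 1.442 3.728 1.345
endloop
endfacet
facet normal 0.624 0.779 -0.058
outer loop
vertex 1.182 3.885 0.663
vertex 1.442 3.728 1.345
vertex 1.764 3.425 0.743
endloop
endfacet
facet normal 0.496 0.505 -0.706
outer loop
vertex 1.182 3.885 0.663
vertex 1.764 3.425 0.743
vertex 1.226 3.265 0.25
endloop
endfacet
facet normal -0.206 0.532 -0.821
outer loop
vertex 1.182 3.885 0.663
vertex 1.226 3.265 0.25
vertex 0.572 3.47 0.547
endloop
endfacet
facet normal -0.513 0.823 -0.246
outer loop
vertex 1.182 3.885 0.663
vertex 0.572 3.47 0.547
vertex 0.706 3.756 1.224
endloop
endfacet
facet normal 0.900 0.262 0.349
outer loop
vertex 1.764 3.425 0.743
vertex 1.442 3.728 1.345
vertex 1.648 3.01 1.353
endloop
endfacet
facet normal -0.111 0.578 0.809
outer loop
vertex 1.442 3.728 1.345
vertex 0.706 3.756 1.224
vertex 0.994 3.215 1.65
endloop
endfacet
facet normal -0.942 0.332 0.046
outer loop
vertex 0.706 3.756 1.224
vertex 0.572 3.47 0.547
vertex 0.456 3.055 1.157
endloop
endfacet
facet normal -0.445 -0.138 -0.885
outer loop
vertex 0.572 3.47 0.547
vertex 1.226 3.265 0.25
vertex 0.778 2.752 0.555
endloop
endfacet
facet normal 0.693 -0.181 -0.698
outer loop
vertex 1.226 3.265 0.25
vertex 1.764 3.425 0.743
vertex 1.514 2.724 0.676
endloop
endfacet
facet normal 0.206 -0.532 0.821
outer loop
vertex 1.038 2.595 1.237
vertex 1.648 3.01 1.353
vertex 0.994 3.215 1.65
endloop
endfacet
facet normal -0.496 -0.505 0.706
outer loop
vertex 1.038 2.595 1.237
vertex 0.994 3.215 1.65
vertex 0.456 3.055 1.157
endloop
endfacet
facet normal -0.624 -0.779 0.058
outer loop
vertex 1.038 2.595 1.237
vertex 0.456 3.055 1.157
vertex 0.778 2.752 0.555
endloop
endfacet
facet normal -0.000 -0.975 -0.224
outer loop
vertex 1.038 2.595 1.237
vertex 0.778 2.752 0.555
vertex 1.514 2.724 0.676
endloop
endfacet
facet normal 0.513 -0.823 0.246
outer loop
vertex 1.038 2.595 1.237
vertex 1.514 2.724 0.676
vertex 1.648 3.01 1.353
endloop
endfacet
facet normal 0.445 0.138 0.885
outer loop
vertex 0.994 3.215 1.65
vertex 1.648 3.01 1.353
vertex 1.442 3.728 1.345
endloop
endfacet
facet normal -0.693 0.181 0.698
outer loop
vertex 0.456 3.055 1.157
vertex 0.994 3.215 1.65
vertex 0.706 3.756 1.224
endloop
endfacet
facet normal -0.900 -0.262 -0.349
outer loop
vertex 0.778 2.752 0.555
vertex 0.456 3.055 1.157
vertex 0.572 3.47 0.547
endloop
endfacet
facet normal 0.111 -0.578 -0.809
outer loop
vertex 1.514 2.724 0.676
vertex 0.778 2.752 0.555
vertex 1.226 3.265 0.25
endloop
endfacet
facet normal 0.942 -0.332 -0.046
outer loop
vertex 1.648 3.01 1.353
vertex 1.514 2.724 0.676
vertex 1.764 3.425 0.743
endloop
endfacet

endsolid


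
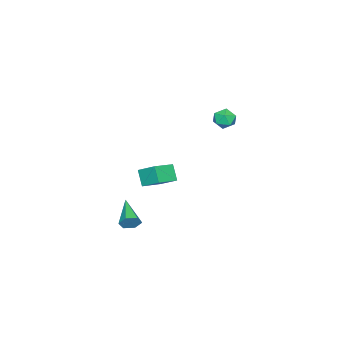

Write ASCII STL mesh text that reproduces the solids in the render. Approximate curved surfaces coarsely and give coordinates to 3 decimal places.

solid 
facet normal -0.398 -0.456 0.796
outer loop
vertex 3.382 -1.485 -0.045
vertex 2.087 -1.069 -0.455
vertex 3.246 -2.602 -0.754
endloop
endfacet
facet normal 0.911 -0.294 0.288
outer loop
vertex 3.693 -2.091 -1.645
vertex 3.382 -1.485 -0.045
vertex 3.246 -2.602 -0.754
endloop
endfacet
facet normal -0.398 -0.456 0.796
outer loop
vertex 3.246 -2.602 -0.754
vertex 2.087 -1.069 -0.455
vertex 1.952 -2.186 -1.163
endloop
endfacet
facet normal -0.102 -0.840 -0.533
outer loop
vertex 1.952 -2.186 -1.163
vertex 3.693 -2.091 -1.645
vertex 3.246 -2.602 -0.754
endloop
endfacet
facet normal 0.101 0.840 0.533
outer loop
vertex 3.382 -1.485 -0.045
vertex 2.534 -0.558 -1.346
vertex 2.087 -1.069 -0.455
endloop
endfacet
facet normal 0.912 -0.293 0.288
outer loop
vertex 3.828 -0.974 -0.937
vertex 3.382 -1.485 -0.045
vertex 3.693 -2.091 -1.645
endloop
endfacet
facet normal 0.102 0.840 0.532
outer loop
vertex 3.828 -0.974 -0.937
vertex 2.534 -0.558 -1.346
vertex 3.382 -1.485 -0.045
endloop
endfacet
facet normal -0.911 0.293 -0.289
outer loop
vertex 2.087 -1.069 -0.455
vertex 2.534 -0.558 -1.346
vertex 1.952 -2.186 -1.163
endloop
endfacet
facet normal -0.101 -0.840 -0.532
outer loop
vertex 2.398 -1.675 -2.055
vertex 3.693 -2.091 -1.645
vertex 1.952 -2.186 -1.163
endloop
endfacet
facet normal -0.912 0.294 -0.288
outer loop
vertex 1.952 -2.186 -1.163
vertex 2.534 -0.558 -1.346
vertex 2.398 -1.675 -2.055
endloop
endfacet
facet normal 0.398 0.456 -0.796
outer loop
vertex 2.398 -1.675 -2.055
vertex 3.828 -0.974 -0.937
vertex 3.693 -2.091 -1.645
endloop
endfacet
facet normal 0.398 0.457 -0.796
outer loop
vertex 2.534 -0.558 -1.346
vertex 3.828 -0.974 -0.937
vertex 2.398 -1.675 -2.055
endloop
endfacet
facet normal -0.810 -0.268 0.522
outer loop
vertex -4.523 -0.83 0.287
vertex -4.235 -1.548 0.366
vertex -4.073 -1.003 0.897
endloop
endfacet
facet normal -0.666 0.427 0.612
outer loop
vertex -4.523 -0.83 0.287
vertex -4.073 -1.003 0.897
vertex -3.98 -0.326 0.526
endloop
endfacet
facet normal -0.673 0.739 -0.030
outer loop
vertex -4.523 -0.83 0.287
vertex -3.98 -0.326 0.526
vertex -4.085 -0.452 -0.234
endloop
endfacet
facet normal -0.822 0.240 -0.517
outer loop
vertex -4.523 -0.83 0.287
vertex -4.085 -0.452 -0.234
vertex -4.243 -1.207 -0.334
endloop
endfacet
facet normal -0.907 -0.383 -0.176
outer loop
vertex -4.523 -0.83 0.287
vertex -4.243 -1.207 -0.334
vertex -4.235 -1.548 0.366
endloop
endfacet
facet normal -0.006 0.481 0.877
outer loop
vertex -3.98 -0.326 0.526
vertex -4.073 -1.003 0.897
vertex -3.357 -0.733 0.754
endloop
endfacet
facet normal -0.239 -0.640 0.730
outer loop
vertex -4.073 -1.003 0.897
vertex -4.235 -1.548 0.366
vertex -3.515 -1.488 0.654
endloop
endfacet
facet normal -0.395 -0.828 -0.399
outer loop
vertex -4.235 -1.548 0.366
vertex -4.243 -1.207 -0.334
vertex -3.62 -1.614 -0.106
endloop
endfacet
facet normal -0.257 0.180 -0.949
outer loop
vertex -4.243 -1.207 -0.334
vertex -4.085 -0.452 -0.234
vertex -3.527 -0.937 -0.477
endloop
endfacet
facet normal -0.018 0.987 -0.161
outer loop
vertex -4.085 -0.452 -0.234
vertex -3.98 -0.326 0.526
vertex -3.365 -0.392 0.054
endloop
endfacet
facet normal 0.822 -0.240 0.517
outer loop
vertex -3.077 -1.11 0.133
vertex -3.357 -0.733 0.754
vertex -3.515 -1.488 0.654
endloop
endfacet
facet normal 0.673 -0.739 0.030
outer loop
vertex -3.077 -1.11 0.133
vertex -3.515 -1.488 0.654
vertex -3.62 -1.614 -0.106
endloop
endfacet
facet normal 0.666 -0.427 -0.612
outer loop
vertex -3.077 -1.11 0.133
vertex -3.62 -1.614 -0.106
vertex -3.527 -0.937 -0.477
endloop
endfacet
facet normal 0.810 0.268 -0.522
outer loop
vertex -3.077 -1.11 0.133
vertex -3.527 -0.937 -0.477
vertex -3.365 -0.392 0.054
endloop
endfacet
facet normal 0.907 0.383 0.176
outer loop
vertex -3.077 -1.11 0.133
vertex -3.365 -0.392 0.054
vertex -3.357 -0.733 0.754
endloop
endfacet
facet normal 0.257 -0.180 0.949
outer loop
vertex -3.515 -1.488 0.654
vertex -3.357 -0.733 0.754
vertex -4.073 -1.003 0.897
endloop
endfacet
facet normal 0.018 -0.987 0.161
outer loop
vertex -3.62 -1.614 -0.106
vertex -3.515 -1.488 0.654
vertex -4.235 -1.548 0.366
endloop
endfacet
facet normal 0.006 -0.481 -0.877
outer loop
vertex -3.527 -0.937 -0.477
vertex -3.62 -1.614 -0.106
vertex -4.243 -1.207 -0.334
endloop
endfacet
facet normal 0.239 0.640 -0.730
outer loop
vertex -3.365 -0.392 0.054
vertex -3.527 -0.937 -0.477
vertex -4.085 -0.452 -0.234
endloop
endfacet
facet normal 0.395 0.828 0.399
outer loop
vertex -3.357 -0.733 0.754
vertex -3.365 -0.392 0.054
vertex -3.98 -0.326 0.526
endloop
endfacet
facet normal 0.727 0.579 -0.369
outer loop
vertex 4.785 -2.505 -3.756
vertex 4.439 -2.416 -4.299
vertex 4.368 -2.008 -3.798
endloop
endfacet
facet normal 0.033 0.112 0.993
outer loop
vertex 4.785 -2.505 -3.756
vertex 4.368 -2.008 -3.798
vertex 3.021 -3.544 -3.581
endloop
endfacet
facet normal 0.727 0.579 -0.369
outer loop
vertex 4.368 -2.008 -3.798
vertex 4.439 -2.416 -4.299
vertex 4.022 -1.919 -4.341
endloop
endfacet
facet normal -0.618 0.612 0.494
outer loop
vertex 4.368 -2.008 -3.798
vertex 4.022 -1.919 -4.341
vertex 3.021 -3.544 -3.581
endloop
endfacet
facet normal 0.727 0.579 -0.369
outer loop
vertex 4.022 -1.919 -4.341
vertex 4.439 -2.416 -4.299
vertex 4.093 -2.327 -4.842
endloop
endfacet
facet normal -0.853 0.339 -0.397
outer loop
vertex 4.022 -1.919 -4.341
vertex 4.093 -2.327 -4.842
vertex 3.021 -3.544 -3.581
endloop
endfacet
facet normal 0.727 0.579 -0.369
outer loop
vertex 4.093 -2.327 -4.842
vertex 4.439 -2.416 -4.299
vertex 4.51 -2.824 -4.8
endloop
endfacet
facet normal -0.436 -0.433 -0.789
outer loop
vertex 4.093 -2.327 -4.842
vertex 4.51 -2.824 -4.8
vertex 3.021 -3.544 -3.581
endloop
endfacet
facet normal 0.727 0.579 -0.369
outer loop
vertex 4.51 -2.824 -4.8
vertex 4.439 -2.416 -4.299
vertex 4.856 -2.913 -4.257
endloop
endfacet
facet normal 0.214 -0.933 -0.289
outer loop
vertex 4.51 -2.824 -4.8
vertex 4.856 -2.913 -4.257
vertex 3.021 -3.544 -3.581
endloop
endfacet
facet normal 0.727 0.579 -0.369
outer loop
vertex 4.856 -2.913 -4.257
vertex 4.439 -2.416 -4.299
vertex 4.785 -2.505 -3.756
endloop
endfacet
facet normal 0.449 -0.661 0.602
outer loop
vertex 4.856 -2.913 -4.257
vertex 4.785 -2.505 -3.756
vertex 3.021 -3.544 -3.581
endloop
endfacet

endsolid


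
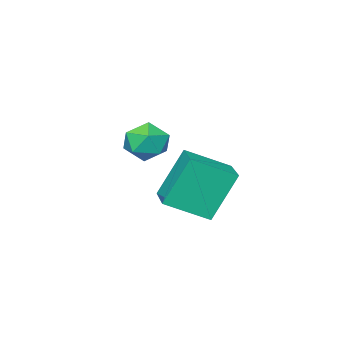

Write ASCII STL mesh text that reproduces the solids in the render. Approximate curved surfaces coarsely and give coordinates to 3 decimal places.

solid 
facet normal -0.712 0.548 -0.440
outer loop
vertex -3.247 -2.133 1.955
vertex -2.533 -1.082 2.108
vertex -2.555 -2.393 0.513
endloop
endfacet
facet normal -0.558 -0.821 -0.120
outer loop
vertex -1.587 -3.138 1.112
vertex -3.247 -2.133 1.955
vertex -2.555 -2.393 0.513
endloop
endfacet
facet normal -0.711 0.548 -0.440
outer loop
vertex -2.555 -2.393 0.513
vertex -2.533 -1.082 2.108
vertex -1.841 -1.342 0.667
endloop
endfacet
facet normal 0.427 -0.160 -0.890
outer loop
vertex -1.841 -1.342 0.667
vertex -1.587 -3.138 1.112
vertex -2.555 -2.393 0.513
endloop
endfacet
facet normal -0.427 0.161 0.890
outer loop
vertex -3.247 -2.133 1.955
vertex -1.565 -1.827 2.707
vertex -2.533 -1.082 2.108
endloop
endfacet
facet normal -0.558 -0.821 -0.120
outer loop
vertex -2.279 -2.878 2.553
vertex -3.247 -2.133 1.955
vertex -1.587 -3.138 1.112
endloop
endfacet
facet normal -0.427 0.160 0.890
outer loop
vertex -2.279 -2.878 2.553
vertex -1.565 -1.827 2.707
vertex -3.247 -2.133 1.955
endloop
endfacet
facet normal 0.558 0.821 0.120
outer loop
vertex -2.533 -1.082 2.108
vertex -1.565 -1.827 2.707
vertex -1.841 -1.342 0.667
endloop
endfacet
facet normal 0.427 -0.160 -0.890
outer loop
vertex -0.873 -2.087 1.265
vertex -1.587 -3.138 1.112
vertex -1.841 -1.342 0.667
endloop
endfacet
facet normal 0.558 0.821 0.120
outer loop
vertex -1.841 -1.342 0.667
vertex -1.565 -1.827 2.707
vertex -0.873 -2.087 1.265
endloop
endfacet
facet normal 0.712 -0.547 0.440
outer loop
vertex -0.873 -2.087 1.265
vertex -2.279 -2.878 2.553
vertex -1.587 -3.138 1.112
endloop
endfacet
facet normal 0.711 -0.548 0.440
outer loop
vertex -1.565 -1.827 2.707
vertex -2.279 -2.878 2.553
vertex -0.873 -2.087 1.265
endloop
endfacet
facet normal 0.421 0.097 0.902
outer loop
vertex 0.615 -0.837 4.276
vertex 0.224 -1.29 4.507
vertex 0.793 -1.452 4.259
endloop
endfacet
facet normal 0.890 0.247 0.384
outer loop
vertex 0.615 -0.837 4.276
vertex 0.793 -1.452 4.259
vertex 0.905 -1.072 3.755
endloop
endfacet
facet normal 0.624 0.781 -0.005
outer loop
vertex 0.615 -0.837 4.276
vertex 0.905 -1.072 3.755
vertex 0.406 -0.674 3.691
endloop
endfacet
facet normal -0.009 0.962 0.271
outer loop
vertex 0.615 -0.837 4.276
vertex 0.406 -0.674 3.691
vertex -0.015 -0.809 4.156
endloop
endfacet
facet normal -0.134 0.540 0.831
outer loop
vertex 0.615 -0.837 4.276
vertex -0.015 -0.809 4.156
vertex 0.224 -1.29 4.507
endloop
endfacet
facet normal 0.945 -0.326 -0.036
outer loop
vertex 0.905 -1.072 3.755
vertex 0.793 -1.452 4.259
vertex 0.695 -1.671 3.664
endloop
endfacet
facet normal 0.187 -0.569 0.801
outer loop
vertex 0.793 -1.452 4.259
vertex 0.224 -1.29 4.507
vertex 0.274 -1.806 4.129
endloop
endfacet
facet normal -0.713 0.146 0.686
outer loop
vertex 0.224 -1.29 4.507
vertex -0.015 -0.809 4.156
vertex -0.225 -1.408 4.065
endloop
endfacet
facet normal -0.511 0.831 -0.222
outer loop
vertex -0.015 -0.809 4.156
vertex 0.406 -0.674 3.691
vertex -0.113 -1.028 3.561
endloop
endfacet
facet normal 0.515 0.538 -0.667
outer loop
vertex 0.406 -0.674 3.691
vertex 0.905 -1.072 3.755
vertex 0.456 -1.19 3.313
endloop
endfacet
facet normal 0.009 -0.962 -0.271
outer loop
vertex 0.065 -1.643 3.544
vertex 0.695 -1.671 3.664
vertex 0.274 -1.806 4.129
endloop
endfacet
facet normal -0.624 -0.781 0.005
outer loop
vertex 0.065 -1.643 3.544
vertex 0.274 -1.806 4.129
vertex -0.225 -1.408 4.065
endloop
endfacet
facet normal -0.890 -0.247 -0.384
outer loop
vertex 0.065 -1.643 3.544
vertex -0.225 -1.408 4.065
vertex -0.113 -1.028 3.561
endloop
endfacet
facet normal -0.421 -0.097 -0.902
outer loop
vertex 0.065 -1.643 3.544
vertex -0.113 -1.028 3.561
vertex 0.456 -1.19 3.313
endloop
endfacet
facet normal 0.134 -0.540 -0.831
outer loop
vertex 0.065 -1.643 3.544
vertex 0.456 -1.19 3.313
vertex 0.695 -1.671 3.664
endloop
endfacet
facet normal 0.511 -0.831 0.222
outer loop
vertex 0.274 -1.806 4.129
vertex 0.695 -1.671 3.664
vertex 0.793 -1.452 4.259
endloop
endfacet
facet normal -0.515 -0.538 0.667
outer loop
vertex -0.225 -1.408 4.065
vertex 0.274 -1.806 4.129
vertex 0.224 -1.29 4.507
endloop
endfacet
facet normal -0.945 0.326 0.036
outer loop
vertex -0.113 -1.028 3.561
vertex -0.225 -1.408 4.065
vertex -0.015 -0.809 4.156
endloop
endfacet
facet normal -0.187 0.569 -0.801
outer loop
vertex 0.456 -1.19 3.313
vertex -0.113 -1.028 3.561
vertex 0.406 -0.674 3.691
endloop
endfacet
facet normal 0.713 -0.146 -0.686
outer loop
vertex 0.695 -1.671 3.664
vertex 0.456 -1.19 3.313
vertex 0.905 -1.072 3.755
endloop
endfacet

endsolid


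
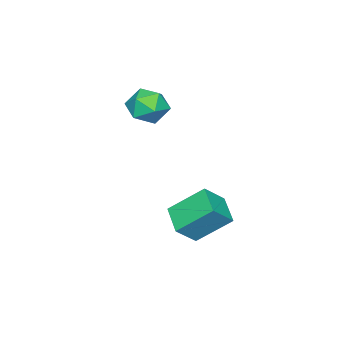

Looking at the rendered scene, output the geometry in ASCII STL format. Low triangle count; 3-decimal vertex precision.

solid 
facet normal -0.652 -0.679 0.336
outer loop
vertex 3.607 1.2 -2.195
vertex 2.869 2.544 -0.91
vertex 2.686 1.611 -3.152
endloop
endfacet
facet normal 0.368 -0.672 -0.643
outer loop
vertex 3.651 2.616 -3.65
vertex 3.607 1.2 -2.195
vertex 2.686 1.611 -3.152
endloop
endfacet
facet normal -0.652 -0.680 0.336
outer loop
vertex 2.686 1.611 -3.152
vertex 2.869 2.544 -0.91
vertex 1.948 2.954 -1.867
endloop
endfacet
facet normal -0.662 0.295 -0.689
outer loop
vertex 1.948 2.954 -1.867
vertex 3.651 2.616 -3.65
vertex 2.686 1.611 -3.152
endloop
endfacet
facet normal 0.662 -0.295 0.689
outer loop
vertex 3.607 1.2 -2.195
vertex 3.834 3.549 -1.408
vertex 2.869 2.544 -0.91
endloop
endfacet
facet normal 0.369 -0.672 -0.643
outer loop
vertex 4.572 2.206 -2.693
vertex 3.607 1.2 -2.195
vertex 3.651 2.616 -3.65
endloop
endfacet
facet normal 0.663 -0.295 0.689
outer loop
vertex 4.572 2.206 -2.693
vertex 3.834 3.549 -1.408
vertex 3.607 1.2 -2.195
endloop
endfacet
facet normal -0.368 0.672 0.642
outer loop
vertex 2.869 2.544 -0.91
vertex 3.834 3.549 -1.408
vertex 1.948 2.954 -1.867
endloop
endfacet
facet normal -0.663 0.295 -0.689
outer loop
vertex 2.913 3.96 -2.365
vertex 3.651 2.616 -3.65
vertex 1.948 2.954 -1.867
endloop
endfacet
facet normal -0.368 0.672 0.643
outer loop
vertex 1.948 2.954 -1.867
vertex 3.834 3.549 -1.408
vertex 2.913 3.96 -2.365
endloop
endfacet
facet normal 0.652 0.680 -0.336
outer loop
vertex 2.913 3.96 -2.365
vertex 4.572 2.206 -2.693
vertex 3.651 2.616 -3.65
endloop
endfacet
facet normal 0.652 0.680 -0.336
outer loop
vertex 3.834 3.549 -1.408
vertex 4.572 2.206 -2.693
vertex 2.913 3.96 -2.365
endloop
endfacet
facet normal -0.561 0.026 0.827
outer loop
vertex 0.819 -0.838 2.796
vertex 1.481 -1.49 3.265
vertex 1.627 -0.461 3.332
endloop
endfacet
facet normal -0.609 0.640 0.468
outer loop
vertex 0.819 -0.838 2.796
vertex 1.627 -0.461 3.332
vertex 1.367 -0.039 2.417
endloop
endfacet
facet normal -0.849 0.494 -0.187
outer loop
vertex 0.819 -0.838 2.796
vertex 1.367 -0.039 2.417
vertex 1.06 -0.807 1.784
endloop
endfacet
facet normal -0.949 -0.211 -0.233
outer loop
vertex 0.819 -0.838 2.796
vertex 1.06 -0.807 1.784
vertex 1.131 -1.703 2.309
endloop
endfacet
facet normal -0.771 -0.500 0.394
outer loop
vertex 0.819 -0.838 2.796
vertex 1.131 -1.703 2.309
vertex 1.481 -1.49 3.265
endloop
endfacet
facet normal 0.049 0.912 0.407
outer loop
vertex 1.367 -0.039 2.417
vertex 1.627 -0.461 3.332
vertex 2.369 -0.197 2.651
endloop
endfacet
facet normal 0.126 -0.082 0.989
outer loop
vertex 1.627 -0.461 3.332
vertex 1.481 -1.49 3.265
vertex 2.44 -1.093 3.176
endloop
endfacet
facet normal -0.214 -0.934 0.286
outer loop
vertex 1.481 -1.49 3.265
vertex 1.131 -1.703 2.309
vertex 2.133 -1.861 2.543
endloop
endfacet
facet normal -0.502 -0.466 -0.728
outer loop
vertex 1.131 -1.703 2.309
vertex 1.06 -0.807 1.784
vertex 1.873 -1.439 1.628
endloop
endfacet
facet normal -0.340 0.675 -0.654
outer loop
vertex 1.06 -0.807 1.784
vertex 1.367 -0.039 2.417
vertex 2.019 -0.41 1.695
endloop
endfacet
facet normal 0.949 0.211 0.233
outer loop
vertex 2.681 -1.062 2.164
vertex 2.369 -0.197 2.651
vertex 2.44 -1.093 3.176
endloop
endfacet
facet normal 0.849 -0.494 0.187
outer loop
vertex 2.681 -1.062 2.164
vertex 2.44 -1.093 3.176
vertex 2.133 -1.861 2.543
endloop
endfacet
facet normal 0.609 -0.640 -0.468
outer loop
vertex 2.681 -1.062 2.164
vertex 2.133 -1.861 2.543
vertex 1.873 -1.439 1.628
endloop
endfacet
facet normal 0.561 -0.026 -0.827
outer loop
vertex 2.681 -1.062 2.164
vertex 1.873 -1.439 1.628
vertex 2.019 -0.41 1.695
endloop
endfacet
facet normal 0.771 0.500 -0.394
outer loop
vertex 2.681 -1.062 2.164
vertex 2.019 -0.41 1.695
vertex 2.369 -0.197 2.651
endloop
endfacet
facet normal 0.502 0.466 0.728
outer loop
vertex 2.44 -1.093 3.176
vertex 2.369 -0.197 2.651
vertex 1.627 -0.461 3.332
endloop
endfacet
facet normal 0.340 -0.675 0.654
outer loop
vertex 2.133 -1.861 2.543
vertex 2.44 -1.093 3.176
vertex 1.481 -1.49 3.265
endloop
endfacet
facet normal -0.049 -0.912 -0.407
outer loop
vertex 1.873 -1.439 1.628
vertex 2.133 -1.861 2.543
vertex 1.131 -1.703 2.309
endloop
endfacet
facet normal -0.126 0.082 -0.989
outer loop
vertex 2.019 -0.41 1.695
vertex 1.873 -1.439 1.628
vertex 1.06 -0.807 1.784
endloop
endfacet
facet normal 0.214 0.934 -0.286
outer loop
vertex 2.369 -0.197 2.651
vertex 2.019 -0.41 1.695
vertex 1.367 -0.039 2.417
endloop
endfacet

endsolid


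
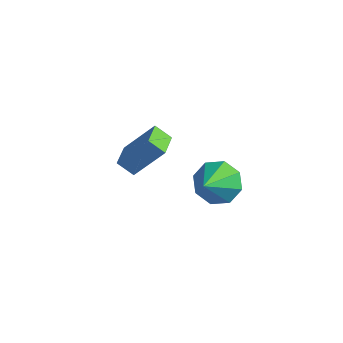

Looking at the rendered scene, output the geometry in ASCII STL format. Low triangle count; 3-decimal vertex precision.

solid 
facet normal -0.716 -0.312 0.624
outer loop
vertex -1.861 1.78 2.784
vertex -2.488 2.87 2.61
vertex -2.858 0.959 1.23
endloop
endfacet
facet normal 0.494 -0.859 0.137
outer loop
vertex -2.192 1.25 0.65
vertex -1.861 1.78 2.784
vertex -2.858 0.959 1.23
endloop
endfacet
facet normal -0.716 -0.312 0.624
outer loop
vertex -2.858 0.959 1.23
vertex -2.488 2.87 2.61
vertex -3.485 2.05 1.056
endloop
endfacet
facet normal -0.493 -0.406 -0.770
outer loop
vertex -3.485 2.05 1.056
vertex -2.192 1.25 0.65
vertex -2.858 0.959 1.23
endloop
endfacet
facet normal 0.493 0.406 0.770
outer loop
vertex -1.861 1.78 2.784
vertex -1.822 3.161 2.03
vertex -2.488 2.87 2.61
endloop
endfacet
facet normal 0.493 -0.859 0.137
outer loop
vertex -1.195 2.07 2.204
vertex -1.861 1.78 2.784
vertex -2.192 1.25 0.65
endloop
endfacet
facet normal 0.493 0.406 0.769
outer loop
vertex -1.195 2.07 2.204
vertex -1.822 3.161 2.03
vertex -1.861 1.78 2.784
endloop
endfacet
facet normal -0.494 0.859 -0.136
outer loop
vertex -2.488 2.87 2.61
vertex -1.822 3.161 2.03
vertex -3.485 2.05 1.056
endloop
endfacet
facet normal -0.493 -0.406 -0.769
outer loop
vertex -2.819 2.34 0.476
vertex -2.192 1.25 0.65
vertex -3.485 2.05 1.056
endloop
endfacet
facet normal -0.493 0.859 -0.137
outer loop
vertex -3.485 2.05 1.056
vertex -1.822 3.161 2.03
vertex -2.819 2.34 0.476
endloop
endfacet
facet normal 0.716 0.312 -0.624
outer loop
vertex -2.819 2.34 0.476
vertex -1.195 2.07 2.204
vertex -2.192 1.25 0.65
endloop
endfacet
facet normal 0.716 0.312 -0.624
outer loop
vertex -1.822 3.161 2.03
vertex -1.195 2.07 2.204
vertex -2.819 2.34 0.476
endloop
endfacet
facet normal -0.255 0.746 -0.615
outer loop
vertex 3.203 1.652 3.068
vertex 2.223 1.334 3.088
vertex 2.788 1.988 3.648
endloop
endfacet
facet normal 0.838 0.115 0.533
outer loop
vertex 3.203 1.652 3.068
vertex 2.788 1.988 3.648
vertex 2.697 -0.054 4.232
endloop
endfacet
facet normal -0.255 0.746 -0.615
outer loop
vertex 2.788 1.988 3.648
vertex 2.223 1.334 3.088
vertex 2.042 1.941 3.9
endloop
endfacet
facet normal 0.296 0.250 0.922
outer loop
vertex 2.788 1.988 3.648
vertex 2.042 1.941 3.9
vertex 2.697 -0.054 4.232
endloop
endfacet
facet normal -0.254 0.747 -0.615
outer loop
vertex 2.042 1.941 3.9
vertex 2.223 1.334 3.088
vertex 1.403 1.539 3.676
endloop
endfacet
facet normal -0.353 0.040 0.935
outer loop
vertex 2.042 1.941 3.9
vertex 1.403 1.539 3.676
vertex 2.697 -0.054 4.232
endloop
endfacet
facet normal -0.254 0.746 -0.615
outer loop
vertex 1.403 1.539 3.676
vertex 2.223 1.334 3.088
vertex 1.244 1.016 3.107
endloop
endfacet
facet normal -0.726 -0.393 0.564
outer loop
vertex 1.403 1.539 3.676
vertex 1.244 1.016 3.107
vertex 2.697 -0.054 4.232
endloop
endfacet
facet normal -0.254 0.746 -0.616
outer loop
vertex 1.244 1.016 3.107
vertex 2.223 1.334 3.088
vertex 1.659 0.679 2.528
endloop
endfacet
facet normal -0.607 -0.795 0.028
outer loop
vertex 1.244 1.016 3.107
vertex 1.659 0.679 2.528
vertex 2.697 -0.054 4.232
endloop
endfacet
facet normal -0.255 0.746 -0.615
outer loop
vertex 1.659 0.679 2.528
vertex 2.223 1.334 3.088
vertex 2.404 0.726 2.276
endloop
endfacet
facet normal -0.064 -0.930 -0.361
outer loop
vertex 1.659 0.679 2.528
vertex 2.404 0.726 2.276
vertex 2.697 -0.054 4.232
endloop
endfacet
facet normal -0.254 0.746 -0.615
outer loop
vertex 2.404 0.726 2.276
vertex 2.223 1.334 3.088
vertex 3.044 1.129 2.5
endloop
endfacet
facet normal 0.584 -0.720 -0.375
outer loop
vertex 2.404 0.726 2.276
vertex 3.044 1.129 2.5
vertex 2.697 -0.054 4.232
endloop
endfacet
facet normal -0.255 0.746 -0.616
outer loop
vertex 3.044 1.129 2.5
vertex 2.223 1.334 3.088
vertex 3.203 1.652 3.068
endloop
endfacet
facet normal 0.958 -0.287 -0.004
outer loop
vertex 3.044 1.129 2.5
vertex 3.203 1.652 3.068
vertex 2.697 -0.054 4.232
endloop
endfacet

endsolid


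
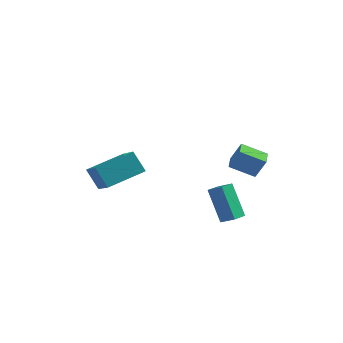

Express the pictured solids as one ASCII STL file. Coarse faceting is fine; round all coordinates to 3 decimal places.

solid 
facet normal -0.410 0.393 0.823
outer loop
vertex 2.108 -2.157 2.89
vertex 2.451 -1.293 2.648
vertex 1.353 -1.985 2.432
endloop
endfacet
facet normal -0.358 -0.899 0.252
outer loop
vertex 2.209 -2.807 0.712
vertex 2.108 -2.157 2.89
vertex 1.353 -1.985 2.432
endloop
endfacet
facet normal -0.410 0.394 0.823
outer loop
vertex 1.353 -1.985 2.432
vertex 2.451 -1.293 2.648
vertex 1.696 -1.122 2.19
endloop
endfacet
facet normal -0.839 0.191 -0.509
outer loop
vertex 1.696 -1.122 2.19
vertex 2.209 -2.807 0.712
vertex 1.353 -1.985 2.432
endloop
endfacet
facet normal 0.839 -0.191 0.509
outer loop
vertex 2.108 -2.157 2.89
vertex 3.307 -2.115 0.928
vertex 2.451 -1.293 2.648
endloop
endfacet
facet normal -0.357 -0.900 0.252
outer loop
vertex 2.964 -2.978 1.17
vertex 2.108 -2.157 2.89
vertex 2.209 -2.807 0.712
endloop
endfacet
facet normal 0.839 -0.191 0.509
outer loop
vertex 2.964 -2.978 1.17
vertex 3.307 -2.115 0.928
vertex 2.108 -2.157 2.89
endloop
endfacet
facet normal 0.357 0.899 -0.252
outer loop
vertex 2.451 -1.293 2.648
vertex 3.307 -2.115 0.928
vertex 1.696 -1.122 2.19
endloop
endfacet
facet normal -0.839 0.191 -0.509
outer loop
vertex 2.552 -1.943 0.47
vertex 2.209 -2.807 0.712
vertex 1.696 -1.122 2.19
endloop
endfacet
facet normal 0.357 0.899 -0.251
outer loop
vertex 1.696 -1.122 2.19
vertex 3.307 -2.115 0.928
vertex 2.552 -1.943 0.47
endloop
endfacet
facet normal 0.410 -0.393 -0.823
outer loop
vertex 2.552 -1.943 0.47
vertex 2.964 -2.978 1.17
vertex 2.209 -2.807 0.712
endloop
endfacet
facet normal 0.410 -0.394 -0.823
outer loop
vertex 3.307 -2.115 0.928
vertex 2.964 -2.978 1.17
vertex 2.552 -1.943 0.47
endloop
endfacet
facet normal -0.549 0.300 0.780
outer loop
vertex -3.766 -4.37 4.781
vertex -2.222 -2.96 5.324
vertex -4.699 -2.875 3.549
endloop
endfacet
facet normal -0.714 -0.653 -0.252
outer loop
vertex -3.958 -3.28 2.496
vertex -3.766 -4.37 4.781
vertex -4.699 -2.875 3.549
endloop
endfacet
facet normal -0.549 0.300 0.780
outer loop
vertex -4.699 -2.875 3.549
vertex -2.222 -2.96 5.324
vertex -3.156 -1.465 4.093
endloop
endfacet
facet normal -0.434 0.696 -0.573
outer loop
vertex -3.156 -1.465 4.093
vertex -3.958 -3.28 2.496
vertex -4.699 -2.875 3.549
endloop
endfacet
facet normal 0.434 -0.696 0.573
outer loop
vertex -3.766 -4.37 4.781
vertex -1.481 -3.365 4.271
vertex -2.222 -2.96 5.324
endloop
endfacet
facet normal -0.714 -0.653 -0.252
outer loop
vertex -3.024 -4.775 3.727
vertex -3.766 -4.37 4.781
vertex -3.958 -3.28 2.496
endloop
endfacet
facet normal 0.434 -0.696 0.573
outer loop
vertex -3.024 -4.775 3.727
vertex -1.481 -3.365 4.271
vertex -3.766 -4.37 4.781
endloop
endfacet
facet normal 0.714 0.653 0.251
outer loop
vertex -2.222 -2.96 5.324
vertex -1.481 -3.365 4.271
vertex -3.156 -1.465 4.093
endloop
endfacet
facet normal -0.434 0.696 -0.573
outer loop
vertex -2.414 -1.87 3.039
vertex -3.958 -3.28 2.496
vertex -3.156 -1.465 4.093
endloop
endfacet
facet normal 0.714 0.653 0.252
outer loop
vertex -3.156 -1.465 4.093
vertex -1.481 -3.365 4.271
vertex -2.414 -1.87 3.039
endloop
endfacet
facet normal 0.548 -0.300 -0.780
outer loop
vertex -2.414 -1.87 3.039
vertex -3.024 -4.775 3.727
vertex -3.958 -3.28 2.496
endloop
endfacet
facet normal 0.549 -0.300 -0.780
outer loop
vertex -1.481 -3.365 4.271
vertex -3.024 -4.775 3.727
vertex -2.414 -1.87 3.039
endloop
endfacet
facet normal -0.895 -0.112 0.432
outer loop
vertex 2.008 2.59 2.523
vertex 1.876 3.601 2.512
vertex 1.448 2.504 1.342
endloop
endfacet
facet normal 0.130 -0.992 0.011
outer loop
vertex 2.844 2.679 0.668
vertex 2.008 2.59 2.523
vertex 1.448 2.504 1.342
endloop
endfacet
facet normal -0.895 -0.112 0.432
outer loop
vertex 1.448 2.504 1.342
vertex 1.876 3.601 2.512
vertex 1.316 3.515 1.331
endloop
endfacet
facet normal -0.427 -0.066 -0.902
outer loop
vertex 1.316 3.515 1.331
vertex 2.844 2.679 0.668
vertex 1.448 2.504 1.342
endloop
endfacet
facet normal 0.427 0.066 0.902
outer loop
vertex 2.008 2.59 2.523
vertex 3.272 3.776 1.838
vertex 1.876 3.601 2.512
endloop
endfacet
facet normal 0.130 -0.992 0.011
outer loop
vertex 3.404 2.765 1.849
vertex 2.008 2.59 2.523
vertex 2.844 2.679 0.668
endloop
endfacet
facet normal 0.427 0.066 0.902
outer loop
vertex 3.404 2.765 1.849
vertex 3.272 3.776 1.838
vertex 2.008 2.59 2.523
endloop
endfacet
facet normal -0.130 0.992 -0.011
outer loop
vertex 1.876 3.601 2.512
vertex 3.272 3.776 1.838
vertex 1.316 3.515 1.331
endloop
endfacet
facet normal -0.427 -0.066 -0.902
outer loop
vertex 2.712 3.69 0.657
vertex 2.844 2.679 0.668
vertex 1.316 3.515 1.331
endloop
endfacet
facet normal -0.130 0.992 -0.011
outer loop
vertex 1.316 3.515 1.331
vertex 3.272 3.776 1.838
vertex 2.712 3.69 0.657
endloop
endfacet
facet normal 0.895 0.112 -0.432
outer loop
vertex 2.712 3.69 0.657
vertex 3.404 2.765 1.849
vertex 2.844 2.679 0.668
endloop
endfacet
facet normal 0.895 0.112 -0.432
outer loop
vertex 3.272 3.776 1.838
vertex 3.404 2.765 1.849
vertex 2.712 3.69 0.657
endloop
endfacet

endsolid


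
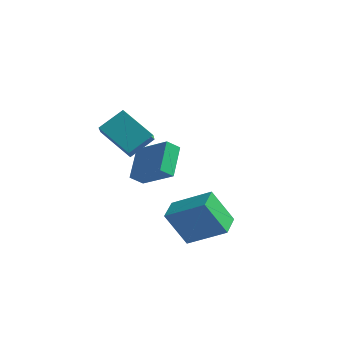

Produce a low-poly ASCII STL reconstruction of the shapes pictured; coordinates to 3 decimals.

solid 
facet normal -0.499 -0.125 0.857
outer loop
vertex 0.608 0.083 -1.513
vertex 0.424 1.287 -1.444
vertex -1.192 -0.13 -2.593
endloop
endfacet
facet normal 0.151 -0.987 -0.057
outer loop
vertex -0.224 0.113 -4.256
vertex 0.608 0.083 -1.513
vertex -1.192 -0.13 -2.593
endloop
endfacet
facet normal -0.499 -0.125 0.857
outer loop
vertex -1.192 -0.13 -2.593
vertex 0.424 1.287 -1.444
vertex -1.376 1.074 -2.524
endloop
endfacet
facet normal -0.853 -0.101 -0.511
outer loop
vertex -1.376 1.074 -2.524
vertex -0.224 0.113 -4.256
vertex -1.192 -0.13 -2.593
endloop
endfacet
facet normal 0.853 0.101 0.511
outer loop
vertex 0.608 0.083 -1.513
vertex 1.392 1.53 -3.107
vertex 0.424 1.287 -1.444
endloop
endfacet
facet normal 0.151 -0.987 -0.057
outer loop
vertex 1.576 0.326 -3.176
vertex 0.608 0.083 -1.513
vertex -0.224 0.113 -4.256
endloop
endfacet
facet normal 0.853 0.101 0.511
outer loop
vertex 1.576 0.326 -3.176
vertex 1.392 1.53 -3.107
vertex 0.608 0.083 -1.513
endloop
endfacet
facet normal -0.151 0.987 0.057
outer loop
vertex 0.424 1.287 -1.444
vertex 1.392 1.53 -3.107
vertex -1.376 1.074 -2.524
endloop
endfacet
facet normal -0.853 -0.101 -0.511
outer loop
vertex -0.408 1.317 -4.187
vertex -0.224 0.113 -4.256
vertex -1.376 1.074 -2.524
endloop
endfacet
facet normal -0.151 0.987 0.057
outer loop
vertex -1.376 1.074 -2.524
vertex 1.392 1.53 -3.107
vertex -0.408 1.317 -4.187
endloop
endfacet
facet normal 0.499 0.125 -0.857
outer loop
vertex -0.408 1.317 -4.187
vertex 1.576 0.326 -3.176
vertex -0.224 0.113 -4.256
endloop
endfacet
facet normal 0.499 0.125 -0.857
outer loop
vertex 1.392 1.53 -3.107
vertex 1.576 0.326 -3.176
vertex -0.408 1.317 -4.187
endloop
endfacet
facet normal -0.539 -0.544 0.643
outer loop
vertex -2.613 3.31 -0.111
vertex -4.271 3.65 -1.213
vertex -2.276 1.839 -1.073
endloop
endfacet
facet normal 0.821 -0.168 0.545
outer loop
vertex -1.829 2.29 -1.607
vertex -2.613 3.31 -0.111
vertex -2.276 1.839 -1.073
endloop
endfacet
facet normal -0.539 -0.544 0.643
outer loop
vertex -2.276 1.839 -1.073
vertex -4.271 3.65 -1.213
vertex -3.934 2.178 -2.175
endloop
endfacet
facet normal 0.189 -0.822 -0.537
outer loop
vertex -3.934 2.178 -2.175
vertex -1.829 2.29 -1.607
vertex -2.276 1.839 -1.073
endloop
endfacet
facet normal -0.188 0.822 0.537
outer loop
vertex -2.613 3.31 -0.111
vertex -3.824 4.101 -1.747
vertex -4.271 3.65 -1.213
endloop
endfacet
facet normal 0.821 -0.168 0.545
outer loop
vertex -2.166 3.762 -0.645
vertex -2.613 3.31 -0.111
vertex -1.829 2.29 -1.607
endloop
endfacet
facet normal -0.189 0.822 0.537
outer loop
vertex -2.166 3.762 -0.645
vertex -3.824 4.101 -1.747
vertex -2.613 3.31 -0.111
endloop
endfacet
facet normal -0.821 0.168 -0.545
outer loop
vertex -4.271 3.65 -1.213
vertex -3.824 4.101 -1.747
vertex -3.934 2.178 -2.175
endloop
endfacet
facet normal 0.189 -0.822 -0.538
outer loop
vertex -3.487 2.63 -2.709
vertex -1.829 2.29 -1.607
vertex -3.934 2.178 -2.175
endloop
endfacet
facet normal -0.821 0.168 -0.545
outer loop
vertex -3.934 2.178 -2.175
vertex -3.824 4.101 -1.747
vertex -3.487 2.63 -2.709
endloop
endfacet
facet normal 0.539 0.544 -0.643
outer loop
vertex -3.487 2.63 -2.709
vertex -2.166 3.762 -0.645
vertex -1.829 2.29 -1.607
endloop
endfacet
facet normal 0.539 0.544 -0.643
outer loop
vertex -3.824 4.101 -1.747
vertex -2.166 3.762 -0.645
vertex -3.487 2.63 -2.709
endloop
endfacet
facet normal -0.832 0.188 0.522
outer loop
vertex -3.489 0.68 3.088
vertex -3.788 1.452 2.334
vertex -4.18 -0.314 2.345
endloop
endfacet
facet normal 0.268 -0.689 0.673
outer loop
vertex -2.592 -0.672 1.346
vertex -3.489 0.68 3.088
vertex -4.18 -0.314 2.345
endloop
endfacet
facet normal -0.831 0.188 0.523
outer loop
vertex -4.18 -0.314 2.345
vertex -3.788 1.452 2.334
vertex -4.48 0.459 1.591
endloop
endfacet
facet normal -0.487 -0.699 -0.523
outer loop
vertex -4.48 0.459 1.591
vertex -2.592 -0.672 1.346
vertex -4.18 -0.314 2.345
endloop
endfacet
facet normal 0.487 0.700 0.523
outer loop
vertex -3.489 0.68 3.088
vertex -2.2 1.094 1.335
vertex -3.788 1.452 2.334
endloop
endfacet
facet normal 0.267 -0.690 0.673
outer loop
vertex -1.9 0.321 2.089
vertex -3.489 0.68 3.088
vertex -2.592 -0.672 1.346
endloop
endfacet
facet normal 0.487 0.699 0.523
outer loop
vertex -1.9 0.321 2.089
vertex -2.2 1.094 1.335
vertex -3.489 0.68 3.088
endloop
endfacet
facet normal -0.268 0.690 -0.673
outer loop
vertex -3.788 1.452 2.334
vertex -2.2 1.094 1.335
vertex -4.48 0.459 1.591
endloop
endfacet
facet normal -0.487 -0.699 -0.523
outer loop
vertex -2.891 0.1 0.592
vertex -2.592 -0.672 1.346
vertex -4.48 0.459 1.591
endloop
endfacet
facet normal -0.268 0.689 -0.673
outer loop
vertex -4.48 0.459 1.591
vertex -2.2 1.094 1.335
vertex -2.891 0.1 0.592
endloop
endfacet
facet normal 0.831 -0.188 -0.523
outer loop
vertex -2.891 0.1 0.592
vertex -1.9 0.321 2.089
vertex -2.592 -0.672 1.346
endloop
endfacet
facet normal 0.832 -0.187 -0.523
outer loop
vertex -2.2 1.094 1.335
vertex -1.9 0.321 2.089
vertex -2.891 0.1 0.592
endloop
endfacet

endsolid


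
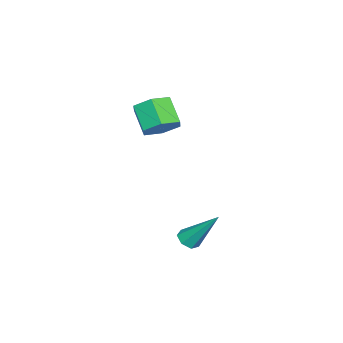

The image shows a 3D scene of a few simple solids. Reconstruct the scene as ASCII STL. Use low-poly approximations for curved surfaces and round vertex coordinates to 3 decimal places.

solid 
facet normal 0.525 0.498 -0.690
outer loop
vertex -2.284 -1.793 2.199
vertex -2.944 -1.271 2.074
vertex -2.356 -1.081 2.658
endloop
endfacet
facet normal 0.847 -0.225 0.481
outer loop
vertex -2.284 -1.793 2.199
vertex -2.356 -1.081 2.658
vertex -2.976 -2.45 3.11
endloop
endfacet
facet normal 0.847 -0.225 0.481
outer loop
vertex -2.976 -2.45 3.11
vertex -2.356 -1.081 2.658
vertex -3.048 -1.739 3.569
endloop
endfacet
facet normal -0.524 -0.499 0.691
outer loop
vertex -2.976 -2.45 3.11
vertex -3.048 -1.739 3.569
vertex -3.636 -1.929 2.986
endloop
endfacet
facet normal 0.525 0.498 -0.690
outer loop
vertex -2.356 -1.081 2.658
vertex -2.944 -1.271 2.074
vertex -3.016 -0.559 2.533
endloop
endfacet
facet normal 0.350 0.613 0.709
outer loop
vertex -2.356 -1.081 2.658
vertex -3.016 -0.559 2.533
vertex -3.048 -1.739 3.569
endloop
endfacet
facet normal 0.351 0.612 0.708
outer loop
vertex -3.048 -1.739 3.569
vertex -3.016 -0.559 2.533
vertex -3.708 -1.217 3.445
endloop
endfacet
facet normal -0.524 -0.498 0.691
outer loop
vertex -3.048 -1.739 3.569
vertex -3.708 -1.217 3.445
vertex -3.636 -1.929 2.986
endloop
endfacet
facet normal 0.523 0.498 -0.691
outer loop
vertex -3.016 -0.559 2.533
vertex -2.944 -1.271 2.074
vertex -3.604 -0.75 1.95
endloop
endfacet
facet normal -0.497 0.837 0.227
outer loop
vertex -3.016 -0.559 2.533
vertex -3.604 -0.75 1.95
vertex -3.708 -1.217 3.445
endloop
endfacet
facet normal -0.496 0.838 0.227
outer loop
vertex -3.708 -1.217 3.445
vertex -3.604 -0.75 1.95
vertex -4.296 -1.407 2.861
endloop
endfacet
facet normal -0.525 -0.498 0.690
outer loop
vertex -3.708 -1.217 3.445
vertex -4.296 -1.407 2.861
vertex -3.636 -1.929 2.986
endloop
endfacet
facet normal 0.524 0.499 -0.691
outer loop
vertex -3.604 -0.75 1.95
vertex -2.944 -1.271 2.074
vertex -3.532 -1.461 1.491
endloop
endfacet
facet normal -0.847 0.225 -0.481
outer loop
vertex -3.604 -0.75 1.95
vertex -3.532 -1.461 1.491
vertex -4.296 -1.407 2.861
endloop
endfacet
facet normal -0.847 0.225 -0.481
outer loop
vertex -4.296 -1.407 2.861
vertex -3.532 -1.461 1.491
vertex -4.224 -2.119 2.402
endloop
endfacet
facet normal -0.525 -0.498 0.690
outer loop
vertex -4.296 -1.407 2.861
vertex -4.224 -2.119 2.402
vertex -3.636 -1.929 2.986
endloop
endfacet
facet normal 0.524 0.498 -0.691
outer loop
vertex -3.532 -1.461 1.491
vertex -2.944 -1.271 2.074
vertex -2.872 -1.983 1.615
endloop
endfacet
facet normal -0.351 -0.612 -0.709
outer loop
vertex -3.532 -1.461 1.491
vertex -2.872 -1.983 1.615
vertex -4.224 -2.119 2.402
endloop
endfacet
facet normal -0.351 -0.613 -0.708
outer loop
vertex -4.224 -2.119 2.402
vertex -2.872 -1.983 1.615
vertex -3.564 -2.641 2.527
endloop
endfacet
facet normal -0.525 -0.498 0.690
outer loop
vertex -4.224 -2.119 2.402
vertex -3.564 -2.641 2.527
vertex -3.636 -1.929 2.986
endloop
endfacet
facet normal 0.525 0.498 -0.690
outer loop
vertex -2.872 -1.983 1.615
vertex -2.944 -1.271 2.074
vertex -2.284 -1.793 2.199
endloop
endfacet
facet normal 0.497 -0.838 -0.228
outer loop
vertex -2.872 -1.983 1.615
vertex -2.284 -1.793 2.199
vertex -3.564 -2.641 2.527
endloop
endfacet
facet normal 0.497 -0.838 -0.227
outer loop
vertex -3.564 -2.641 2.527
vertex -2.284 -1.793 2.199
vertex -2.976 -2.45 3.11
endloop
endfacet
facet normal -0.523 -0.498 0.691
outer loop
vertex -3.564 -2.641 2.527
vertex -2.976 -2.45 3.11
vertex -3.636 -1.929 2.986
endloop
endfacet
facet normal -0.048 -0.624 -0.780
outer loop
vertex 1.744 0.948 -0.742
vertex 1.514 1.311 -1.018
vertex 2.013 1.215 -0.972
endloop
endfacet
facet normal 0.782 -0.337 0.523
outer loop
vertex 1.744 0.948 -0.742
vertex 2.013 1.215 -0.972
vertex 1.606 2.489 0.458
endloop
endfacet
facet normal -0.048 -0.623 -0.781
outer loop
vertex 2.013 1.215 -0.972
vertex 1.514 1.311 -1.018
vertex 1.906 1.554 -1.236
endloop
endfacet
facet normal 0.953 0.302 0.002
outer loop
vertex 2.013 1.215 -0.972
vertex 1.906 1.554 -1.236
vertex 1.606 2.489 0.458
endloop
endfacet
facet normal -0.049 -0.622 -0.781
outer loop
vertex 1.906 1.554 -1.236
vertex 1.514 1.311 -1.018
vertex 1.504 1.71 -1.335
endloop
endfacet
facet normal 0.415 0.826 -0.382
outer loop
vertex 1.906 1.554 -1.236
vertex 1.504 1.71 -1.335
vertex 1.606 2.489 0.458
endloop
endfacet
facet normal -0.048 -0.622 -0.781
outer loop
vertex 1.504 1.71 -1.335
vertex 1.514 1.311 -1.018
vertex 1.11 1.566 -1.196
endloop
endfacet
facet normal -0.426 0.838 -0.340
outer loop
vertex 1.504 1.71 -1.335
vertex 1.11 1.566 -1.196
vertex 1.606 2.489 0.458
endloop
endfacet
facet normal -0.049 -0.623 -0.780
outer loop
vertex 1.11 1.566 -1.196
vertex 1.514 1.311 -1.018
vertex 1.02 1.23 -0.922
endloop
endfacet
facet normal -0.939 0.331 0.097
outer loop
vertex 1.11 1.566 -1.196
vertex 1.02 1.23 -0.922
vertex 1.606 2.489 0.458
endloop
endfacet
facet normal -0.049 -0.624 -0.780
outer loop
vertex 1.02 1.23 -0.922
vertex 1.514 1.311 -1.018
vertex 1.302 0.955 -0.72
endloop
endfacet
facet normal -0.736 -0.314 0.599
outer loop
vertex 1.02 1.23 -0.922
vertex 1.302 0.955 -0.72
vertex 1.606 2.489 0.458
endloop
endfacet
facet normal -0.049 -0.624 -0.780
outer loop
vertex 1.302 0.955 -0.72
vertex 1.514 1.311 -1.018
vertex 1.744 0.948 -0.742
endloop
endfacet
facet normal 0.030 -0.612 0.790
outer loop
vertex 1.302 0.955 -0.72
vertex 1.744 0.948 -0.742
vertex 1.606 2.489 0.458
endloop
endfacet

endsolid
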